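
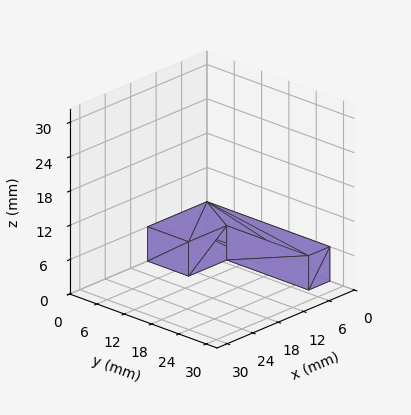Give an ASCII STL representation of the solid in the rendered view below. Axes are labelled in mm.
Reading the render: the shape is an L-shaped prism: outer 14 × 27 mm, arm thicknesses ≈ 9 mm (horizontal) and 5 mm (vertical), extruded 6 mm in z (dimensions read to the nearest mm from the axis ticks). For the STL, each face is triangulated and given an outward normal.

solid part
  facet normal 0.0000 0.0000 -1.0000
    outer loop
      vertex 14.000 9.000 0.000
      vertex 14.000 0.000 0.000
      vertex 0.000 0.000 0.000
    endloop
  endfacet
  facet normal 0.0000 0.0000 -1.0000
    outer loop
      vertex 5.000 9.000 0.000
      vertex 14.000 9.000 0.000
      vertex 0.000 0.000 0.000
    endloop
  endfacet
  facet normal 0.0000 0.0000 -1.0000
    outer loop
      vertex 5.000 27.000 0.000
      vertex 5.000 9.000 0.000
      vertex 0.000 0.000 0.000
    endloop
  endfacet
  facet normal 0.0000 0.0000 -1.0000
    outer loop
      vertex 0.000 27.000 0.000
      vertex 5.000 27.000 0.000
      vertex 0.000 0.000 0.000
    endloop
  endfacet
  facet normal 0.0000 0.0000 1.0000
    outer loop
      vertex 0.000 0.000 6.000
      vertex 14.000 0.000 6.000
      vertex 14.000 9.000 6.000
    endloop
  endfacet
  facet normal 0.0000 0.0000 1.0000
    outer loop
      vertex 0.000 0.000 6.000
      vertex 14.000 9.000 6.000
      vertex 5.000 9.000 6.000
    endloop
  endfacet
  facet normal 0.0000 0.0000 1.0000
    outer loop
      vertex 0.000 0.000 6.000
      vertex 5.000 9.000 6.000
      vertex 5.000 27.000 6.000
    endloop
  endfacet
  facet normal 0.0000 0.0000 1.0000
    outer loop
      vertex 0.000 0.000 6.000
      vertex 5.000 27.000 6.000
      vertex 0.000 27.000 6.000
    endloop
  endfacet
  facet normal 0.0000 -1.0000 0.0000
    outer loop
      vertex 0.000 0.000 0.000
      vertex 14.000 0.000 0.000
      vertex 14.000 0.000 6.000
    endloop
  endfacet
  facet normal 0.0000 -1.0000 0.0000
    outer loop
      vertex 0.000 0.000 0.000
      vertex 14.000 0.000 6.000
      vertex 0.000 0.000 6.000
    endloop
  endfacet
  facet normal 1.0000 0.0000 0.0000
    outer loop
      vertex 14.000 0.000 0.000
      vertex 14.000 9.000 0.000
      vertex 14.000 9.000 6.000
    endloop
  endfacet
  facet normal 1.0000 0.0000 0.0000
    outer loop
      vertex 14.000 0.000 0.000
      vertex 14.000 9.000 6.000
      vertex 14.000 0.000 6.000
    endloop
  endfacet
  facet normal 0.0000 1.0000 0.0000
    outer loop
      vertex 14.000 9.000 0.000
      vertex 5.000 9.000 0.000
      vertex 5.000 9.000 6.000
    endloop
  endfacet
  facet normal 0.0000 1.0000 0.0000
    outer loop
      vertex 14.000 9.000 0.000
      vertex 5.000 9.000 6.000
      vertex 14.000 9.000 6.000
    endloop
  endfacet
  facet normal 1.0000 0.0000 0.0000
    outer loop
      vertex 5.000 9.000 0.000
      vertex 5.000 27.000 0.000
      vertex 5.000 27.000 6.000
    endloop
  endfacet
  facet normal 1.0000 0.0000 0.0000
    outer loop
      vertex 5.000 9.000 0.000
      vertex 5.000 27.000 6.000
      vertex 5.000 9.000 6.000
    endloop
  endfacet
  facet normal 0.0000 1.0000 0.0000
    outer loop
      vertex 5.000 27.000 0.000
      vertex 0.000 27.000 0.000
      vertex 0.000 27.000 6.000
    endloop
  endfacet
  facet normal 0.0000 1.0000 0.0000
    outer loop
      vertex 5.000 27.000 0.000
      vertex 0.000 27.000 6.000
      vertex 5.000 27.000 6.000
    endloop
  endfacet
  facet normal -1.0000 0.0000 0.0000
    outer loop
      vertex 0.000 27.000 0.000
      vertex 0.000 0.000 0.000
      vertex 0.000 0.000 6.000
    endloop
  endfacet
  facet normal -1.0000 0.0000 0.0000
    outer loop
      vertex 0.000 27.000 0.000
      vertex 0.000 0.000 6.000
      vertex 0.000 27.000 6.000
    endloop
  endfacet
endsolid part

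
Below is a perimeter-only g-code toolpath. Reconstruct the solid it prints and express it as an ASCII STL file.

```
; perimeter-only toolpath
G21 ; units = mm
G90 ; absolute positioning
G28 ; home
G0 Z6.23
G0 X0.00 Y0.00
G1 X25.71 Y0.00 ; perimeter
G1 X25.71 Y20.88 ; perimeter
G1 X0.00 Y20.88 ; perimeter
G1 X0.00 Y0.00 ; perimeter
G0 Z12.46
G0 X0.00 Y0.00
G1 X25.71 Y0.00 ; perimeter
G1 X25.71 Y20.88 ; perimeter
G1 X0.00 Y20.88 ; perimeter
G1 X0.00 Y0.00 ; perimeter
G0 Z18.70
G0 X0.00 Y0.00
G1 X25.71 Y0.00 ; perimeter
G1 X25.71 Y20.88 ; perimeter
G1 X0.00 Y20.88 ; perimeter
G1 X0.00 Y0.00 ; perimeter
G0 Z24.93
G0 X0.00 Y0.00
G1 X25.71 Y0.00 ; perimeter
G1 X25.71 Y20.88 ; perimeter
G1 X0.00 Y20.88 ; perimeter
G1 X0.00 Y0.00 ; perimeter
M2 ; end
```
solid part
  facet normal 0.0000 0.0000 -1.0000
    outer loop
      vertex 25.71 20.88 0.00
      vertex 25.71 0.00 0.00
      vertex 0.00 0.00 0.00
    endloop
  endfacet
  facet normal 0.0000 0.0000 -1.0000
    outer loop
      vertex 0.00 20.88 0.00
      vertex 25.71 20.88 0.00
      vertex 0.00 0.00 0.00
    endloop
  endfacet
  facet normal 0.0000 0.0000 1.0000
    outer loop
      vertex 0.00 0.00 24.93
      vertex 25.71 0.00 24.93
      vertex 25.71 20.88 24.93
    endloop
  endfacet
  facet normal 0.0000 0.0000 1.0000
    outer loop
      vertex 0.00 0.00 24.93
      vertex 25.71 20.88 24.93
      vertex 0.00 20.88 24.93
    endloop
  endfacet
  facet normal 0.0000 -1.0000 0.0000
    outer loop
      vertex 0.00 0.00 0.00
      vertex 25.71 0.00 0.00
      vertex 25.71 0.00 24.93
    endloop
  endfacet
  facet normal 0.0000 -1.0000 0.0000
    outer loop
      vertex 0.00 0.00 0.00
      vertex 25.71 0.00 24.93
      vertex 0.00 0.00 24.93
    endloop
  endfacet
  facet normal 0.0000 1.0000 0.0000
    outer loop
      vertex 25.71 20.88 24.93
      vertex 25.71 20.88 0.00
      vertex 0.00 20.88 0.00
    endloop
  endfacet
  facet normal 0.0000 1.0000 0.0000
    outer loop
      vertex 0.00 20.88 24.93
      vertex 25.71 20.88 24.93
      vertex 0.00 20.88 0.00
    endloop
  endfacet
  facet normal -1.0000 0.0000 0.0000
    outer loop
      vertex 0.00 20.88 24.93
      vertex 0.00 20.88 0.00
      vertex 0.00 0.00 0.00
    endloop
  endfacet
  facet normal -1.0000 0.0000 0.0000
    outer loop
      vertex 0.00 0.00 24.93
      vertex 0.00 20.88 24.93
      vertex 0.00 0.00 0.00
    endloop
  endfacet
  facet normal 1.0000 0.0000 0.0000
    outer loop
      vertex 25.71 0.00 0.00
      vertex 25.71 20.88 0.00
      vertex 25.71 20.88 24.93
    endloop
  endfacet
  facet normal 1.0000 0.0000 0.0000
    outer loop
      vertex 25.71 0.00 0.00
      vertex 25.71 20.88 24.93
      vertex 25.71 0.00 24.93
    endloop
  endfacet
endsolid part

The G0 Z moves step by Δz≈6.23 mm. Every layer's G1 loop is the same polygon, so the solid is a straight extrusion of it from z=0 to z≈24.9. Closing with flat bottom and top caps and triangulating gives 12 facets — a rectangular box, roughly 25.7 × 20.9 mm footprint and 24.9 mm tall.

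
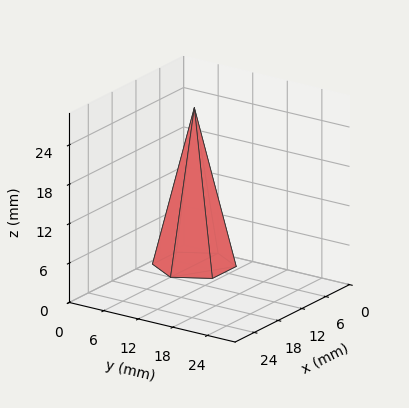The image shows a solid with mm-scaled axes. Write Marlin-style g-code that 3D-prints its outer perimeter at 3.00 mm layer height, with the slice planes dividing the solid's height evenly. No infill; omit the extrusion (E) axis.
Reading the render: the shape is a regular 6-sided pyramid, base circumscribed radius ≈ 6 mm, apex at z ≈ 24 mm (dimensions read to the nearest mm from the axis ticks). For the g-code, the solid's height is divided into equal slices at the stated Δz and each level perimeter traced with G1 moves after a G0 lift.

; perimeter-only toolpath
G21 ; units = mm
G90 ; absolute positioning
G28 ; home
; layer 1
G0 Z3.00
G0 X11.25 Y6.00
G1 X8.62 Y10.55
G1 X3.38 Y10.55
G1 X0.75 Y6.00
G1 X3.38 Y1.45
G1 X8.62 Y1.45
G1 X11.25 Y6.00
; layer 2
G0 Z6.00
G0 X10.50 Y6.00
G1 X8.25 Y9.90
G1 X3.75 Y9.90
G1 X1.50 Y6.00
G1 X3.75 Y2.10
G1 X8.25 Y2.10
G1 X10.50 Y6.00
; layer 3
G0 Z9.00
G0 X9.75 Y6.00
G1 X7.88 Y9.25
G1 X4.12 Y9.25
G1 X2.25 Y6.00
G1 X4.12 Y2.75
G1 X7.88 Y2.75
G1 X9.75 Y6.00
; layer 4
G0 Z12.00
G0 X9.00 Y6.00
G1 X7.50 Y8.60
G1 X4.50 Y8.60
G1 X3.00 Y6.00
G1 X4.50 Y3.40
G1 X7.50 Y3.40
G1 X9.00 Y6.00
; layer 5
G0 Z15.00
G0 X8.25 Y6.00
G1 X7.12 Y7.95
G1 X4.88 Y7.95
G1 X3.75 Y6.00
G1 X4.88 Y4.05
G1 X7.12 Y4.05
G1 X8.25 Y6.00
; layer 6
G0 Z18.00
G0 X7.50 Y6.00
G1 X6.75 Y7.30
G1 X5.25 Y7.30
G1 X4.50 Y6.00
G1 X5.25 Y4.70
G1 X6.75 Y4.70
G1 X7.50 Y6.00
; layer 7
G0 Z21.00
G0 X6.75 Y6.00
G1 X6.38 Y6.65
G1 X5.62 Y6.65
G1 X5.25 Y6.00
G1 X5.62 Y5.35
G1 X6.38 Y5.35
G1 X6.75 Y6.00
M2 ; end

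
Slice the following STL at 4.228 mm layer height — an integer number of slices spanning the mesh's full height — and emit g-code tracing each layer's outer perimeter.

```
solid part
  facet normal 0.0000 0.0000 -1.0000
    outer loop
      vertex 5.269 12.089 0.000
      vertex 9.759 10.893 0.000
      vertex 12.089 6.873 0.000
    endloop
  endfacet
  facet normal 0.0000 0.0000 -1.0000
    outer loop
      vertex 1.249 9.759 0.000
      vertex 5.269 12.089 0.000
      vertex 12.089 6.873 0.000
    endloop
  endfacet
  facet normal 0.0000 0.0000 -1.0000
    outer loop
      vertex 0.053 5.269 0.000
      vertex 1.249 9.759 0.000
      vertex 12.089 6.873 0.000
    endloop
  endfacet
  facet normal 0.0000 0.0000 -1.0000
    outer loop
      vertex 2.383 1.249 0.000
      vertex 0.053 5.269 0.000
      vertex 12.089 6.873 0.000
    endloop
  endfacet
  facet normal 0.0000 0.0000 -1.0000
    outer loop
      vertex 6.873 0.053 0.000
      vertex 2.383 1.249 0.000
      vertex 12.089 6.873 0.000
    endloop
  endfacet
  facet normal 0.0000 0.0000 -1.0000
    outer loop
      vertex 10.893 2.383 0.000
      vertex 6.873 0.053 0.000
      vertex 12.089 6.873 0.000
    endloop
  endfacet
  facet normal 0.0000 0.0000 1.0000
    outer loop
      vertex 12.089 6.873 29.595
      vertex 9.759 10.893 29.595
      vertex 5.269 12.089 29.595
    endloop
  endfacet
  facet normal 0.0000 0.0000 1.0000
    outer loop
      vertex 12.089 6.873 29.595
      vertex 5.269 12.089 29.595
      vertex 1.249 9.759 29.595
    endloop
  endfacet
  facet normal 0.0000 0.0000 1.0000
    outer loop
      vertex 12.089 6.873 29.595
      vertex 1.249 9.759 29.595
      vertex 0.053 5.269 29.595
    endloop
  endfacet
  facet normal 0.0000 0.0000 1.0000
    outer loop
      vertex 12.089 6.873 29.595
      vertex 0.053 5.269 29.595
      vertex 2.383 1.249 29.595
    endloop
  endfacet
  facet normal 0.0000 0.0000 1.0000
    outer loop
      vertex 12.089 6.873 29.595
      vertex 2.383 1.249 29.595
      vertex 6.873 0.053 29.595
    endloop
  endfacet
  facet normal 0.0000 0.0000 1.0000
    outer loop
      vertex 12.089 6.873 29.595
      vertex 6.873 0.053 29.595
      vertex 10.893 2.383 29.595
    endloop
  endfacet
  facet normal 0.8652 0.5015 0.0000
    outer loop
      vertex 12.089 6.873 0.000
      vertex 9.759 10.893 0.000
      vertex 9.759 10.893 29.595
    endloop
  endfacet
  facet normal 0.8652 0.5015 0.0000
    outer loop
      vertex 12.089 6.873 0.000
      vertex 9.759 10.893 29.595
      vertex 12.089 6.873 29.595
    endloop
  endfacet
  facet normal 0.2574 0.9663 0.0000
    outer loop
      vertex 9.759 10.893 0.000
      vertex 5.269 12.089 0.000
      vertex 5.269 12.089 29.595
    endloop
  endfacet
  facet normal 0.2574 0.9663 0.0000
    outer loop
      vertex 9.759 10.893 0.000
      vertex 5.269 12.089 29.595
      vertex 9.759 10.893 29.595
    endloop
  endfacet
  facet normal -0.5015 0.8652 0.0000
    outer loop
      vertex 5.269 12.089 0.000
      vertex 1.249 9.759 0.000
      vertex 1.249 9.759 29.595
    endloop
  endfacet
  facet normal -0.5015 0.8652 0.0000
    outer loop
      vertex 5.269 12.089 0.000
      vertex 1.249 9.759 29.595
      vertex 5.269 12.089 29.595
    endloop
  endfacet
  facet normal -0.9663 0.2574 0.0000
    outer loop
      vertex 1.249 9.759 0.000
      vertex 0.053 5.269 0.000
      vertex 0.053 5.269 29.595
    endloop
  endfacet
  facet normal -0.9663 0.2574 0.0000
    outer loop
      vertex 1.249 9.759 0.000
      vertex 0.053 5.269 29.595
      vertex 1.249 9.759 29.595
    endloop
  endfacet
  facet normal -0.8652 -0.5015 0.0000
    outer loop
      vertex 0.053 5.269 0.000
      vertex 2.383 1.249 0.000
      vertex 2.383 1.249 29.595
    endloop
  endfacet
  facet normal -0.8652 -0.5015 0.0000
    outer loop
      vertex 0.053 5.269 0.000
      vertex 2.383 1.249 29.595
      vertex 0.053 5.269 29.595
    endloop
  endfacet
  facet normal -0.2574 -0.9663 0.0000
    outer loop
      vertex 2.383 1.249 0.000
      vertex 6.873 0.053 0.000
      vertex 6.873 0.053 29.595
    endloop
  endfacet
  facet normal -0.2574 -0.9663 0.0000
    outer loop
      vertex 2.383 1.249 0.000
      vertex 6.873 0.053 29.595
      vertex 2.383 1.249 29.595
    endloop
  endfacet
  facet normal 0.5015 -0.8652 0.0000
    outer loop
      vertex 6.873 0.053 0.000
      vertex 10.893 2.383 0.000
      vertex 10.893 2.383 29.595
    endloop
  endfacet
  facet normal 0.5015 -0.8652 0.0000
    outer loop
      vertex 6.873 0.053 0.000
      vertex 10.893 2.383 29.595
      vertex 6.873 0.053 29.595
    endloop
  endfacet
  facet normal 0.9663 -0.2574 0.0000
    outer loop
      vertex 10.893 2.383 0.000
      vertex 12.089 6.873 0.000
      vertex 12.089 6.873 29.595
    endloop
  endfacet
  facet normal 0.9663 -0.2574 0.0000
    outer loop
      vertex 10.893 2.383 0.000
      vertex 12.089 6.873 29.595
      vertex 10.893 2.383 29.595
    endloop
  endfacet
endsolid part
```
; perimeter-only toolpath
G21 ; units = mm
G90 ; absolute positioning
G28 ; home
; layer 1
G0 Z4.228
G0 X12.089 Y6.873
G1 X9.759 Y10.893
G1 X5.269 Y12.089
G1 X1.249 Y9.759
G1 X0.053 Y5.269
G1 X2.383 Y1.249
G1 X6.873 Y0.053
G1 X10.893 Y2.383
G1 X12.089 Y6.873
; layer 2
G0 Z8.456
G0 X12.089 Y6.873
G1 X9.759 Y10.893
G1 X5.269 Y12.089
G1 X1.249 Y9.759
G1 X0.053 Y5.269
G1 X2.383 Y1.249
G1 X6.873 Y0.053
G1 X10.893 Y2.383
G1 X12.089 Y6.873
; layer 3
G0 Z12.684
G0 X12.089 Y6.873
G1 X9.759 Y10.893
G1 X5.269 Y12.089
G1 X1.249 Y9.759
G1 X0.053 Y5.269
G1 X2.383 Y1.249
G1 X6.873 Y0.053
G1 X10.893 Y2.383
G1 X12.089 Y6.873
; layer 4
G0 Z16.911
G0 X12.089 Y6.873
G1 X9.759 Y10.893
G1 X5.269 Y12.089
G1 X1.249 Y9.759
G1 X0.053 Y5.269
G1 X2.383 Y1.249
G1 X6.873 Y0.053
G1 X10.893 Y2.383
G1 X12.089 Y6.873
; layer 5
G0 Z21.139
G0 X12.089 Y6.873
G1 X9.759 Y10.893
G1 X5.269 Y12.089
G1 X1.249 Y9.759
G1 X0.053 Y5.269
G1 X2.383 Y1.249
G1 X6.873 Y0.053
G1 X10.893 Y2.383
G1 X12.089 Y6.873
; layer 6
G0 Z25.367
G0 X12.089 Y6.873
G1 X9.759 Y10.893
G1 X5.269 Y12.089
G1 X1.249 Y9.759
G1 X0.053 Y5.269
G1 X2.383 Y1.249
G1 X6.873 Y0.053
G1 X10.893 Y2.383
G1 X12.089 Y6.873
; layer 7
G0 Z29.595
G0 X12.089 Y6.873
G1 X9.759 Y10.893
G1 X5.269 Y12.089
G1 X1.249 Y9.759
G1 X0.053 Y5.269
G1 X2.383 Y1.249
G1 X6.873 Y0.053
G1 X10.893 Y2.383
G1 X12.089 Y6.873
M2 ; end

The solid is a regular 8-sided prism (a cylinder approximated with 8 flat sides), circumscribed radius ≈ 6.07 mm, height ≈ 29.6 mm. Slicing at Δz = 4.228 mm — 7 equal slices spanning the solid's height, so layer i sits at z = i·h/7 — gives 7 non-empty perimeters. Each is a 8-segment closed polygon; G0 lifts to the layer z and rapids to the start vertex, then G1 traces the edges.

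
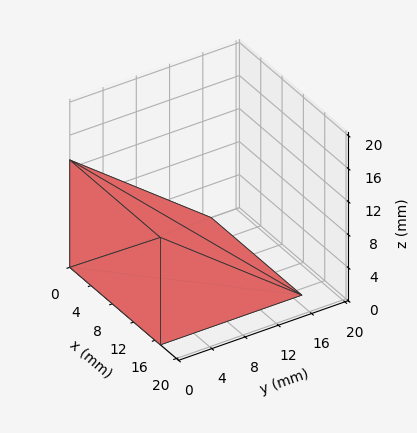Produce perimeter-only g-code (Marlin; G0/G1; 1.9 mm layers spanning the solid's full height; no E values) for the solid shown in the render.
Reading the render: the shape is a wedge (ramp): 17 × 17 mm base, rising to 13 mm along the y=0 edge and sloping linearly to z=0 at y=17 (dimensions read to the nearest mm from the axis ticks). For the g-code, the solid's height is divided into equal slices at the stated Δz and each level perimeter traced with G1 moves after a G0 lift.

; perimeter-only toolpath
G21 ; units = mm
G90 ; absolute positioning
G28 ; home
; layer 1
G0 Z1.9
G0 X0.0 Y0.0
G1 X17.0 Y0.0
G1 X17.0 Y14.6
G1 X0.0 Y14.6
G1 X0.0 Y0.0
; layer 2
G0 Z3.7
G0 X0.0 Y0.0
G1 X17.0 Y0.0
G1 X17.0 Y12.1
G1 X0.0 Y12.1
G1 X0.0 Y0.0
; layer 3
G0 Z5.6
G0 X0.0 Y0.0
G1 X17.0 Y0.0
G1 X17.0 Y9.7
G1 X0.0 Y9.7
G1 X0.0 Y0.0
; layer 4
G0 Z7.4
G0 X0.0 Y0.0
G1 X17.0 Y0.0
G1 X17.0 Y7.3
G1 X0.0 Y7.3
G1 X0.0 Y0.0
; layer 5
G0 Z9.3
G0 X0.0 Y0.0
G1 X17.0 Y0.0
G1 X17.0 Y4.9
G1 X0.0 Y4.9
G1 X0.0 Y0.0
; layer 6
G0 Z11.1
G0 X0.0 Y0.0
G1 X17.0 Y0.0
G1 X17.0 Y2.4
G1 X0.0 Y2.4
G1 X0.0 Y0.0
M2 ; end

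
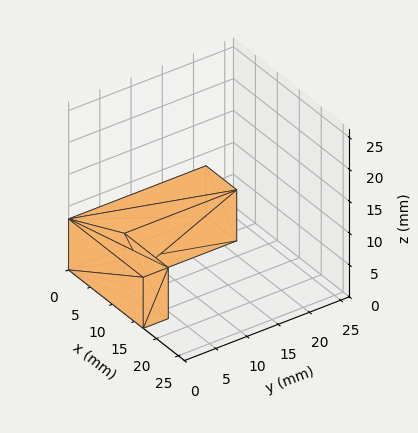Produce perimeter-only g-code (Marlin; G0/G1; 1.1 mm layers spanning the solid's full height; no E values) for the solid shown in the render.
Reading the render: the shape is an L-shaped prism: outer 17 × 22 mm, arm thicknesses ≈ 4 mm (horizontal) and 7 mm (vertical), extruded 8 mm in z (dimensions read to the nearest mm from the axis ticks). For the g-code, the solid's height is divided into equal slices at the stated Δz and each level perimeter traced with G1 moves after a G0 lift.

; perimeter-only toolpath
G21 ; units = mm
G90 ; absolute positioning
G28 ; home
; layer 1
G0 Z1.1
G0 X0.0 Y0.0
G1 X17.0 Y0.0
G1 X17.0 Y4.0
G1 X7.0 Y4.0
G1 X7.0 Y22.0
G1 X0.0 Y22.0
G1 X0.0 Y0.0
; layer 2
G0 Z2.3
G0 X0.0 Y0.0
G1 X17.0 Y0.0
G1 X17.0 Y4.0
G1 X7.0 Y4.0
G1 X7.0 Y22.0
G1 X0.0 Y22.0
G1 X0.0 Y0.0
; layer 3
G0 Z3.4
G0 X0.0 Y0.0
G1 X17.0 Y0.0
G1 X17.0 Y4.0
G1 X7.0 Y4.0
G1 X7.0 Y22.0
G1 X0.0 Y22.0
G1 X0.0 Y0.0
; layer 4
G0 Z4.6
G0 X0.0 Y0.0
G1 X17.0 Y0.0
G1 X17.0 Y4.0
G1 X7.0 Y4.0
G1 X7.0 Y22.0
G1 X0.0 Y22.0
G1 X0.0 Y0.0
; layer 5
G0 Z5.7
G0 X0.0 Y0.0
G1 X17.0 Y0.0
G1 X17.0 Y4.0
G1 X7.0 Y4.0
G1 X7.0 Y22.0
G1 X0.0 Y22.0
G1 X0.0 Y0.0
; layer 6
G0 Z6.9
G0 X0.0 Y0.0
G1 X17.0 Y0.0
G1 X17.0 Y4.0
G1 X7.0 Y4.0
G1 X7.0 Y22.0
G1 X0.0 Y22.0
G1 X0.0 Y0.0
; layer 7
G0 Z8.0
G0 X0.0 Y0.0
G1 X17.0 Y0.0
G1 X17.0 Y4.0
G1 X7.0 Y4.0
G1 X7.0 Y22.0
G1 X0.0 Y22.0
G1 X0.0 Y0.0
M2 ; end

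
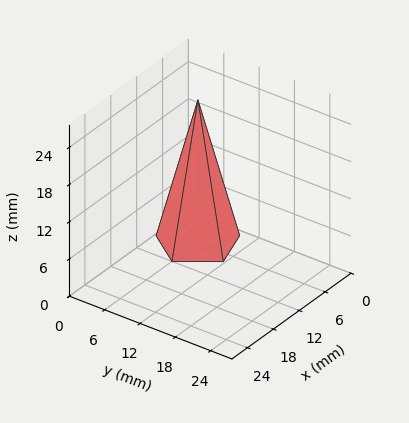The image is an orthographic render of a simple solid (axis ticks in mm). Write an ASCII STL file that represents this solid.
Reading the render: the shape is a regular 5-sided pyramid, base circumscribed radius ≈ 6 mm, apex at z ≈ 23 mm (dimensions read to the nearest mm from the axis ticks). For the STL, each face is triangulated and given an outward normal.

solid part
  facet normal 0.0000 0.0000 -1.0000
    outer loop
      vertex 1.1 9.5 0.0
      vertex 7.9 11.7 0.0
      vertex 12.0 6.0 0.0
    endloop
  endfacet
  facet normal 0.0000 0.0000 -1.0000
    outer loop
      vertex 1.1 2.5 0.0
      vertex 1.1 9.5 0.0
      vertex 12.0 6.0 0.0
    endloop
  endfacet
  facet normal 0.0000 0.0000 -1.0000
    outer loop
      vertex 7.9 0.3 0.0
      vertex 1.1 2.5 0.0
      vertex 12.0 6.0 0.0
    endloop
  endfacet
  facet normal 0.7942 0.5713 0.2072
    outer loop
      vertex 12.0 6.0 0.0
      vertex 7.9 11.7 0.0
      vertex 6.0 6.0 23.0
    endloop
  endfacet
  facet normal -0.3012 0.9311 0.2059
    outer loop
      vertex 7.9 11.7 0.0
      vertex 1.1 9.5 0.0
      vertex 6.0 6.0 23.0
    endloop
  endfacet
  facet normal -0.9781 0.0000 0.2084
    outer loop
      vertex 1.1 9.5 0.0
      vertex 1.1 2.5 0.0
      vertex 6.0 6.0 23.0
    endloop
  endfacet
  facet normal -0.3012 -0.9311 0.2059
    outer loop
      vertex 1.1 2.5 0.0
      vertex 7.9 0.3 0.0
      vertex 6.0 6.0 23.0
    endloop
  endfacet
  facet normal 0.7942 -0.5713 0.2072
    outer loop
      vertex 7.9 0.3 0.0
      vertex 12.0 6.0 0.0
      vertex 6.0 6.0 23.0
    endloop
  endfacet
endsolid part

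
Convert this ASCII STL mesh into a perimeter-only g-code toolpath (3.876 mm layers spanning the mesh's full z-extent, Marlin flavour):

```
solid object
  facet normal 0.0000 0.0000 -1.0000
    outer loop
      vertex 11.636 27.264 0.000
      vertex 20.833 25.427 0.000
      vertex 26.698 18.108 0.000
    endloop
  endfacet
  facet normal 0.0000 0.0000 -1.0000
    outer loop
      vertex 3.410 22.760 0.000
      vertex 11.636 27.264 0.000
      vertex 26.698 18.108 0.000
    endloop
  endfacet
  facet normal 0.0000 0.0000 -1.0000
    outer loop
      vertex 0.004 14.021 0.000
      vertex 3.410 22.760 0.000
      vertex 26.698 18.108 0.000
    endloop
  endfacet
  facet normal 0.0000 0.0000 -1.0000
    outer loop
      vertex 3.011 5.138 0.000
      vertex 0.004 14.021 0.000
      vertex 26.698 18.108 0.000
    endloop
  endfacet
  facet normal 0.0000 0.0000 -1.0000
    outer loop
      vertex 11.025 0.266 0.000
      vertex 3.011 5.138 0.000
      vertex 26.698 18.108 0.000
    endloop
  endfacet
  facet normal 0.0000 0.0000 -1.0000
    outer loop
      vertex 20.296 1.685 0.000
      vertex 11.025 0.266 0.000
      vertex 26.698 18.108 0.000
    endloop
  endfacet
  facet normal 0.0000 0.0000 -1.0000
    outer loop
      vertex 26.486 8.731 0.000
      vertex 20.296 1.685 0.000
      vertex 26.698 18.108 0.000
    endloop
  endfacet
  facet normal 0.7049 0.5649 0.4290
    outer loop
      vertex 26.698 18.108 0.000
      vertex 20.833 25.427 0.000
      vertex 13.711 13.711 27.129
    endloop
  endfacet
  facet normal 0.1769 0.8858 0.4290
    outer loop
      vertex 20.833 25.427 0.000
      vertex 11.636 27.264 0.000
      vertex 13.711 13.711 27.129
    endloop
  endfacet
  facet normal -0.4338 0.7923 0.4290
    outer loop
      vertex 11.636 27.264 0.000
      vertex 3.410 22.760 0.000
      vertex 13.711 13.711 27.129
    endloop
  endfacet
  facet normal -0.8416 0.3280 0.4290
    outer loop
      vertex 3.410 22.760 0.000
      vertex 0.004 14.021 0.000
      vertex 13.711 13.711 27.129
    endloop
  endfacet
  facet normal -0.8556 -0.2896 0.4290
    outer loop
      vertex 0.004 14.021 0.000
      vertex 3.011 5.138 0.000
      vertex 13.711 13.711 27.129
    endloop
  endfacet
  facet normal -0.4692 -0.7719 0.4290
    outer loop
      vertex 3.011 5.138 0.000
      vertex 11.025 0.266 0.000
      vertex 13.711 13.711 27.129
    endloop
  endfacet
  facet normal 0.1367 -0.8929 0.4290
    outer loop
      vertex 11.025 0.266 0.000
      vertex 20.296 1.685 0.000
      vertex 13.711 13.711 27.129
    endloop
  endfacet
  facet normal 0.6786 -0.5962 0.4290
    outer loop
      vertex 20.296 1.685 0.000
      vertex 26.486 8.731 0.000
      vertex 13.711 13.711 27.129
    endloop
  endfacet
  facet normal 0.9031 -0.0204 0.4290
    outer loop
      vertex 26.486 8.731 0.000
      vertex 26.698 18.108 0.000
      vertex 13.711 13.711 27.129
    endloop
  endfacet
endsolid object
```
; perimeter-only toolpath
G21 ; units = mm
G90 ; absolute positioning
G28 ; home
; layer 1
G0 Z3.876
G0 X24.843 Y17.480
G1 X19.816 Y23.753
G1 X11.932 Y25.328
G1 X4.882 Y21.467
G1 X1.962 Y13.977
G1 X4.540 Y6.363
G1 X11.409 Y2.187
G1 X19.355 Y3.403
G1 X24.661 Y9.442
G1 X24.843 Y17.480
; layer 2
G0 Z7.751
G0 X22.987 Y16.852
G1 X18.798 Y22.080
G1 X12.229 Y23.392
G1 X6.353 Y20.175
G1 X3.920 Y13.932
G1 X6.068 Y7.587
G1 X11.792 Y4.107
G1 X18.415 Y5.121
G1 X22.836 Y10.154
G1 X22.987 Y16.852
; layer 3
G0 Z11.627
G0 X21.132 Y16.224
G1 X17.781 Y20.406
G1 X12.525 Y21.456
G1 X7.825 Y18.882
G1 X5.878 Y13.888
G1 X7.597 Y8.812
G1 X12.176 Y6.028
G1 X17.474 Y6.839
G1 X21.011 Y10.865
G1 X21.132 Y16.224
; layer 4
G0 Z15.502
G0 X19.277 Y15.595
G1 X16.763 Y18.732
G1 X12.822 Y19.519
G1 X9.296 Y17.589
G1 X7.837 Y13.844
G1 X9.125 Y10.037
G1 X12.560 Y7.949
G1 X16.533 Y8.557
G1 X19.186 Y11.577
G1 X19.277 Y15.595
; layer 5
G0 Z19.378
G0 X17.422 Y14.967
G1 X15.746 Y17.058
G1 X13.118 Y17.583
G1 X10.768 Y16.296
G1 X9.795 Y13.800
G1 X10.654 Y11.262
G1 X12.944 Y9.870
G1 X15.592 Y10.275
G1 X17.361 Y12.288
G1 X17.422 Y14.967
; layer 6
G0 Z23.253
G0 X15.566 Y14.339
G1 X14.728 Y15.385
G1 X13.415 Y15.647
G1 X12.239 Y15.004
G1 X11.753 Y13.755
G1 X12.182 Y12.486
G1 X13.327 Y11.790
G1 X14.652 Y11.993
G1 X15.536 Y13.000
G1 X15.566 Y14.339
M2 ; end

The solid is a regular 9-sided pyramid, base circumscribed radius ≈ 13.7 mm, apex at z ≈ 27.1 mm. Slicing at Δz = 3.876 mm — 7 equal slices spanning the solid's height, so layer i sits at z = i·h/7 — gives 6 non-empty perimeters. Each is a 9-segment closed polygon; G0 lifts to the layer z and rapids to the start vertex, then G1 traces the edges. The cross-section shrinks linearly with z (the slice at the apex is degenerate and omitted).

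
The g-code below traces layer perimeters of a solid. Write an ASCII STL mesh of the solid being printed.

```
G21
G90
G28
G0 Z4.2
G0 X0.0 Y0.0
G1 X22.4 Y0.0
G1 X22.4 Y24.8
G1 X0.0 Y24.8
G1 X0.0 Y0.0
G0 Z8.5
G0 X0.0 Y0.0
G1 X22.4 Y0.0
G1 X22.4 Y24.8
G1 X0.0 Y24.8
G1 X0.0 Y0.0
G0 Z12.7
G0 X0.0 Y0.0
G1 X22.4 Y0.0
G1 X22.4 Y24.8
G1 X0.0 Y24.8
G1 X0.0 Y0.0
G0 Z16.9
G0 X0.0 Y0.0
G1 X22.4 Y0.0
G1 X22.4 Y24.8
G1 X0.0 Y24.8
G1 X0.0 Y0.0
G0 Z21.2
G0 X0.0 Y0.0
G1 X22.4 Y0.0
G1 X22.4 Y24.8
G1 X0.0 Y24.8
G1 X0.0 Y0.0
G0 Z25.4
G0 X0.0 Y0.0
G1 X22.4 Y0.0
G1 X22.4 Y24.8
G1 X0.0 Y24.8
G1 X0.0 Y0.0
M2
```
solid part
  facet normal 0.0000 0.0000 -1.0000
    outer loop
      vertex 22.4 24.8 0.0
      vertex 22.4 0.0 0.0
      vertex 0.0 0.0 0.0
    endloop
  endfacet
  facet normal 0.0000 0.0000 -1.0000
    outer loop
      vertex 0.0 24.8 0.0
      vertex 22.4 24.8 0.0
      vertex 0.0 0.0 0.0
    endloop
  endfacet
  facet normal 0.0000 0.0000 1.0000
    outer loop
      vertex 0.0 0.0 25.4
      vertex 22.4 0.0 25.4
      vertex 22.4 24.8 25.4
    endloop
  endfacet
  facet normal 0.0000 0.0000 1.0000
    outer loop
      vertex 0.0 0.0 25.4
      vertex 22.4 24.8 25.4
      vertex 0.0 24.8 25.4
    endloop
  endfacet
  facet normal 0.0000 -1.0000 0.0000
    outer loop
      vertex 0.0 0.0 0.0
      vertex 22.4 0.0 0.0
      vertex 22.4 0.0 25.4
    endloop
  endfacet
  facet normal 0.0000 -1.0000 0.0000
    outer loop
      vertex 0.0 0.0 0.0
      vertex 22.4 0.0 25.4
      vertex 0.0 0.0 25.4
    endloop
  endfacet
  facet normal 0.0000 1.0000 0.0000
    outer loop
      vertex 22.4 24.8 25.4
      vertex 22.4 24.8 0.0
      vertex 0.0 24.8 0.0
    endloop
  endfacet
  facet normal 0.0000 1.0000 0.0000
    outer loop
      vertex 0.0 24.8 25.4
      vertex 22.4 24.8 25.4
      vertex 0.0 24.8 0.0
    endloop
  endfacet
  facet normal -1.0000 0.0000 0.0000
    outer loop
      vertex 0.0 24.8 25.4
      vertex 0.0 24.8 0.0
      vertex 0.0 0.0 0.0
    endloop
  endfacet
  facet normal -1.0000 0.0000 0.0000
    outer loop
      vertex 0.0 0.0 25.4
      vertex 0.0 24.8 25.4
      vertex 0.0 0.0 0.0
    endloop
  endfacet
  facet normal 1.0000 0.0000 0.0000
    outer loop
      vertex 22.4 0.0 0.0
      vertex 22.4 24.8 0.0
      vertex 22.4 24.8 25.4
    endloop
  endfacet
  facet normal 1.0000 0.0000 0.0000
    outer loop
      vertex 22.4 0.0 0.0
      vertex 22.4 24.8 25.4
      vertex 22.4 0.0 25.4
    endloop
  endfacet
endsolid part

The G0 Z moves step by Δz≈4.2 mm. Every layer's G1 loop is the same polygon, so the solid is a straight extrusion of it from z=0 to z≈25.4. Closing with flat bottom and top caps and triangulating gives 12 facets — a rectangular box, roughly 22.4 × 24.8 mm footprint and 25.4 mm tall.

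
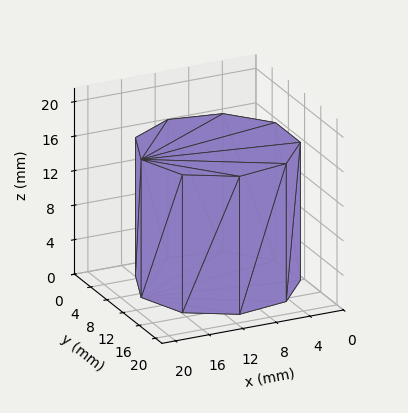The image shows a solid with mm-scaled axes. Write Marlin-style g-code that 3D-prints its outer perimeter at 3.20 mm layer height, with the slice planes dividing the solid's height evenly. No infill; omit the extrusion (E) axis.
Reading the render: the shape is a regular 9-sided prism (a cylinder approximated with 9 flat sides), circumscribed radius ≈ 9 mm, height ≈ 16 mm (dimensions read to the nearest mm from the axis ticks). For the g-code, the solid's height is divided into equal slices at the stated Δz and each level perimeter traced with G1 moves after a G0 lift.

; perimeter-only toolpath
G21 ; units = mm
G90 ; absolute positioning
G28 ; home
; layer 1
G0 Z3.20
G0 X18.00 Y9.00
G1 X15.89 Y14.79
G1 X10.56 Y17.86
G1 X4.50 Y16.79
G1 X0.54 Y12.08
G1 X0.54 Y5.92
G1 X4.50 Y1.21
G1 X10.56 Y0.14
G1 X15.89 Y3.21
G1 X18.00 Y9.00
; layer 2
G0 Z6.40
G0 X18.00 Y9.00
G1 X15.89 Y14.79
G1 X10.56 Y17.86
G1 X4.50 Y16.79
G1 X0.54 Y12.08
G1 X0.54 Y5.92
G1 X4.50 Y1.21
G1 X10.56 Y0.14
G1 X15.89 Y3.21
G1 X18.00 Y9.00
; layer 3
G0 Z9.60
G0 X18.00 Y9.00
G1 X15.89 Y14.79
G1 X10.56 Y17.86
G1 X4.50 Y16.79
G1 X0.54 Y12.08
G1 X0.54 Y5.92
G1 X4.50 Y1.21
G1 X10.56 Y0.14
G1 X15.89 Y3.21
G1 X18.00 Y9.00
; layer 4
G0 Z12.80
G0 X18.00 Y9.00
G1 X15.89 Y14.79
G1 X10.56 Y17.86
G1 X4.50 Y16.79
G1 X0.54 Y12.08
G1 X0.54 Y5.92
G1 X4.50 Y1.21
G1 X10.56 Y0.14
G1 X15.89 Y3.21
G1 X18.00 Y9.00
; layer 5
G0 Z16.00
G0 X18.00 Y9.00
G1 X15.89 Y14.79
G1 X10.56 Y17.86
G1 X4.50 Y16.79
G1 X0.54 Y12.08
G1 X0.54 Y5.92
G1 X4.50 Y1.21
G1 X10.56 Y0.14
G1 X15.89 Y3.21
G1 X18.00 Y9.00
M2 ; end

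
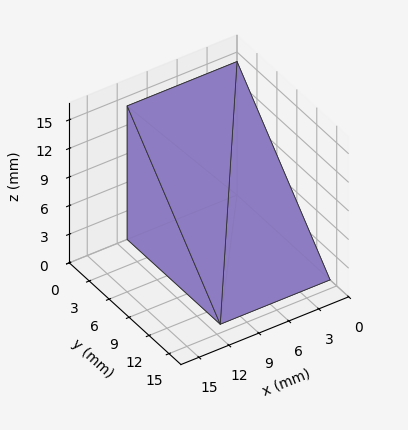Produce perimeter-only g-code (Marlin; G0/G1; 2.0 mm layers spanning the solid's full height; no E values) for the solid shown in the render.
Reading the render: the shape is a wedge (ramp): 11 × 14 mm base, rising to 14 mm along the y=0 edge and sloping linearly to z=0 at y=14 (dimensions read to the nearest mm from the axis ticks). For the g-code, the solid's height is divided into equal slices at the stated Δz and each level perimeter traced with G1 moves after a G0 lift.

; perimeter-only toolpath
G21 ; units = mm
G90 ; absolute positioning
G28 ; home
; layer 1
G0 Z2.0
G0 X0.0 Y0.0
G1 X11.0 Y0.0
G1 X11.0 Y12.0
G1 X0.0 Y12.0
G1 X0.0 Y0.0
; layer 2
G0 Z4.0
G0 X0.0 Y0.0
G1 X11.0 Y0.0
G1 X11.0 Y10.0
G1 X0.0 Y10.0
G1 X0.0 Y0.0
; layer 3
G0 Z6.0
G0 X0.0 Y0.0
G1 X11.0 Y0.0
G1 X11.0 Y8.0
G1 X0.0 Y8.0
G1 X0.0 Y0.0
; layer 4
G0 Z8.0
G0 X0.0 Y0.0
G1 X11.0 Y0.0
G1 X11.0 Y6.0
G1 X0.0 Y6.0
G1 X0.0 Y0.0
; layer 5
G0 Z10.0
G0 X0.0 Y0.0
G1 X11.0 Y0.0
G1 X11.0 Y4.0
G1 X0.0 Y4.0
G1 X0.0 Y0.0
; layer 6
G0 Z12.0
G0 X0.0 Y0.0
G1 X11.0 Y0.0
G1 X11.0 Y2.0
G1 X0.0 Y2.0
G1 X0.0 Y0.0
M2 ; end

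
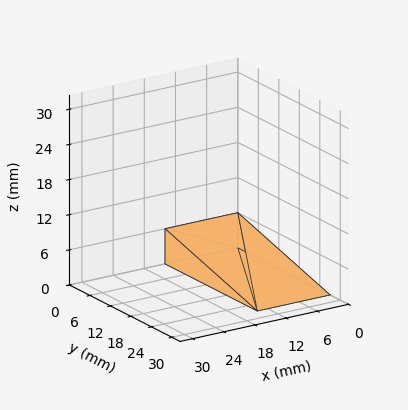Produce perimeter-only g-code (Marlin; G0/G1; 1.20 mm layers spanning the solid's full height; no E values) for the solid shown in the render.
Reading the render: the shape is a wedge (ramp): 14 × 27 mm base, rising to 6 mm along the y=0 edge and sloping linearly to z=0 at y=27 (dimensions read to the nearest mm from the axis ticks). For the g-code, the solid's height is divided into equal slices at the stated Δz and each level perimeter traced with G1 moves after a G0 lift.

; perimeter-only toolpath
G21 ; units = mm
G90 ; absolute positioning
G28 ; home
; layer 1
G0 Z1.20
G0 X0.00 Y0.00
G1 X14.00 Y0.00
G1 X14.00 Y21.60
G1 X0.00 Y21.60
G1 X0.00 Y0.00
; layer 2
G0 Z2.40
G0 X0.00 Y0.00
G1 X14.00 Y0.00
G1 X14.00 Y16.20
G1 X0.00 Y16.20
G1 X0.00 Y0.00
; layer 3
G0 Z3.60
G0 X0.00 Y0.00
G1 X14.00 Y0.00
G1 X14.00 Y10.80
G1 X0.00 Y10.80
G1 X0.00 Y0.00
; layer 4
G0 Z4.80
G0 X0.00 Y0.00
G1 X14.00 Y0.00
G1 X14.00 Y5.40
G1 X0.00 Y5.40
G1 X0.00 Y0.00
M2 ; end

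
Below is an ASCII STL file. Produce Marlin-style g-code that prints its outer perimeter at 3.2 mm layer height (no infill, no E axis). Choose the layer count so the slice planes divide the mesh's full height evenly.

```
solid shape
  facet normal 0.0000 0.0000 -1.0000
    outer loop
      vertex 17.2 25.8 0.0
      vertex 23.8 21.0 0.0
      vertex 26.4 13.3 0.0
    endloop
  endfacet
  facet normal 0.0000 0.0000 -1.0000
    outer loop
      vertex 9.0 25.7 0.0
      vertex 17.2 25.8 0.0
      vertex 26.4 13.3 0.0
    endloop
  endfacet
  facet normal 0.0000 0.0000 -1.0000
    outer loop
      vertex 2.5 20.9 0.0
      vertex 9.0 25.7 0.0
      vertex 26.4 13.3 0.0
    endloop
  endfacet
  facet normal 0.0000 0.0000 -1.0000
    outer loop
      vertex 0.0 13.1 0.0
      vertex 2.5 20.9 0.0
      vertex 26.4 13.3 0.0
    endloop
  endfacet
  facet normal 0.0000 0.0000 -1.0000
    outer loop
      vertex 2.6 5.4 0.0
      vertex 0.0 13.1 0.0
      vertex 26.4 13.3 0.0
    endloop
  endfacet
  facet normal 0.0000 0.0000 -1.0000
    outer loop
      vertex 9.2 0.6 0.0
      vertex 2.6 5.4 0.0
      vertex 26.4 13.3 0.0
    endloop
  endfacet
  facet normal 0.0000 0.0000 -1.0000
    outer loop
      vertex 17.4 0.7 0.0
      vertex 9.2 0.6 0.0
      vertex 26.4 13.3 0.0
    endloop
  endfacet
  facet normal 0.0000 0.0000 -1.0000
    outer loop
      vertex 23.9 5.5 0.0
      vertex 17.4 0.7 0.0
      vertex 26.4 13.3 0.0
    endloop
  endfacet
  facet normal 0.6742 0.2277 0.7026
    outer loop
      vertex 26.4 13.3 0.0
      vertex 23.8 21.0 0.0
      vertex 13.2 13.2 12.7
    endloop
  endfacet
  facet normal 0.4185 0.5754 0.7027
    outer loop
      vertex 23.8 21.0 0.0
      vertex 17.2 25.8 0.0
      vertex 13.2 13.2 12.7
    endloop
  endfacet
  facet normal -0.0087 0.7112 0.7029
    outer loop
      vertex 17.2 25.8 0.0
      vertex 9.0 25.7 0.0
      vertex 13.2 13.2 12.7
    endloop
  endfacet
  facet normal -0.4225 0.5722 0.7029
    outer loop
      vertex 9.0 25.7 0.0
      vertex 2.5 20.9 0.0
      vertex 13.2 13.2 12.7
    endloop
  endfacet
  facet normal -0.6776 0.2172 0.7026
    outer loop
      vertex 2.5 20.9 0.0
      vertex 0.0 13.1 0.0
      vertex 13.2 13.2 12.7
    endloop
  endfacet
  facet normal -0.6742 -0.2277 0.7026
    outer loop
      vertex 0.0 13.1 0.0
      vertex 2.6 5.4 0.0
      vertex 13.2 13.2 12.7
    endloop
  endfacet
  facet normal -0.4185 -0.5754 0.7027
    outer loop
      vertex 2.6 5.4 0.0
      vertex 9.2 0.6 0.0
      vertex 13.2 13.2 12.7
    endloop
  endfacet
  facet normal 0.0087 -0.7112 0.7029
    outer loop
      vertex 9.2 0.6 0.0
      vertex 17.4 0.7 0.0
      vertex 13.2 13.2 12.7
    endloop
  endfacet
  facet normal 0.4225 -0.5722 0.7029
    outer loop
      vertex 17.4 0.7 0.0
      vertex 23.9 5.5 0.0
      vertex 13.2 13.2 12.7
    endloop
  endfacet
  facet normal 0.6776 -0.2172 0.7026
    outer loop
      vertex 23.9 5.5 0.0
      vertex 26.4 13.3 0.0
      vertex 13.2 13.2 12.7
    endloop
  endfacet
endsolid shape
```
; perimeter-only toolpath
G21 ; units = mm
G90 ; absolute positioning
G28 ; home
; layer 1
G0 Z3.2
G0 X23.1 Y13.3
G1 X21.2 Y19.1
G1 X16.2 Y22.7
G1 X10.1 Y22.6
G1 X5.2 Y19.0
G1 X3.3 Y13.1
G1 X5.2 Y7.4
G1 X10.2 Y3.8
G1 X16.3 Y3.8
G1 X21.2 Y7.4
G1 X23.1 Y13.3
; layer 2
G0 Z6.3
G0 X19.8 Y13.2
G1 X18.5 Y17.1
G1 X15.2 Y19.5
G1 X11.1 Y19.4
G1 X7.8 Y17.0
G1 X6.6 Y13.1
G1 X7.9 Y9.3
G1 X11.2 Y6.9
G1 X15.3 Y6.9
G1 X18.5 Y9.3
G1 X19.8 Y13.2
; layer 3
G0 Z9.5
G0 X16.5 Y13.2
G1 X15.9 Y15.2
G1 X14.2 Y16.4
G1 X12.1 Y16.3
G1 X10.5 Y15.1
G1 X9.9 Y13.2
G1 X10.5 Y11.2
G1 X12.2 Y10.0
G1 X14.2 Y10.1
G1 X15.9 Y11.3
G1 X16.5 Y13.2
M2 ; end

The solid is a regular 10-sided pyramid, base circumscribed radius ≈ 13.2 mm, apex at z ≈ 12.7 mm. Slicing at Δz = 3.2 mm — 4 equal slices spanning the solid's height, so layer i sits at z = i·h/4 — gives 3 non-empty perimeters. Each is a 10-segment closed polygon; G0 lifts to the layer z and rapids to the start vertex, then G1 traces the edges. The cross-section shrinks linearly with z (the slice at the apex is degenerate and omitted).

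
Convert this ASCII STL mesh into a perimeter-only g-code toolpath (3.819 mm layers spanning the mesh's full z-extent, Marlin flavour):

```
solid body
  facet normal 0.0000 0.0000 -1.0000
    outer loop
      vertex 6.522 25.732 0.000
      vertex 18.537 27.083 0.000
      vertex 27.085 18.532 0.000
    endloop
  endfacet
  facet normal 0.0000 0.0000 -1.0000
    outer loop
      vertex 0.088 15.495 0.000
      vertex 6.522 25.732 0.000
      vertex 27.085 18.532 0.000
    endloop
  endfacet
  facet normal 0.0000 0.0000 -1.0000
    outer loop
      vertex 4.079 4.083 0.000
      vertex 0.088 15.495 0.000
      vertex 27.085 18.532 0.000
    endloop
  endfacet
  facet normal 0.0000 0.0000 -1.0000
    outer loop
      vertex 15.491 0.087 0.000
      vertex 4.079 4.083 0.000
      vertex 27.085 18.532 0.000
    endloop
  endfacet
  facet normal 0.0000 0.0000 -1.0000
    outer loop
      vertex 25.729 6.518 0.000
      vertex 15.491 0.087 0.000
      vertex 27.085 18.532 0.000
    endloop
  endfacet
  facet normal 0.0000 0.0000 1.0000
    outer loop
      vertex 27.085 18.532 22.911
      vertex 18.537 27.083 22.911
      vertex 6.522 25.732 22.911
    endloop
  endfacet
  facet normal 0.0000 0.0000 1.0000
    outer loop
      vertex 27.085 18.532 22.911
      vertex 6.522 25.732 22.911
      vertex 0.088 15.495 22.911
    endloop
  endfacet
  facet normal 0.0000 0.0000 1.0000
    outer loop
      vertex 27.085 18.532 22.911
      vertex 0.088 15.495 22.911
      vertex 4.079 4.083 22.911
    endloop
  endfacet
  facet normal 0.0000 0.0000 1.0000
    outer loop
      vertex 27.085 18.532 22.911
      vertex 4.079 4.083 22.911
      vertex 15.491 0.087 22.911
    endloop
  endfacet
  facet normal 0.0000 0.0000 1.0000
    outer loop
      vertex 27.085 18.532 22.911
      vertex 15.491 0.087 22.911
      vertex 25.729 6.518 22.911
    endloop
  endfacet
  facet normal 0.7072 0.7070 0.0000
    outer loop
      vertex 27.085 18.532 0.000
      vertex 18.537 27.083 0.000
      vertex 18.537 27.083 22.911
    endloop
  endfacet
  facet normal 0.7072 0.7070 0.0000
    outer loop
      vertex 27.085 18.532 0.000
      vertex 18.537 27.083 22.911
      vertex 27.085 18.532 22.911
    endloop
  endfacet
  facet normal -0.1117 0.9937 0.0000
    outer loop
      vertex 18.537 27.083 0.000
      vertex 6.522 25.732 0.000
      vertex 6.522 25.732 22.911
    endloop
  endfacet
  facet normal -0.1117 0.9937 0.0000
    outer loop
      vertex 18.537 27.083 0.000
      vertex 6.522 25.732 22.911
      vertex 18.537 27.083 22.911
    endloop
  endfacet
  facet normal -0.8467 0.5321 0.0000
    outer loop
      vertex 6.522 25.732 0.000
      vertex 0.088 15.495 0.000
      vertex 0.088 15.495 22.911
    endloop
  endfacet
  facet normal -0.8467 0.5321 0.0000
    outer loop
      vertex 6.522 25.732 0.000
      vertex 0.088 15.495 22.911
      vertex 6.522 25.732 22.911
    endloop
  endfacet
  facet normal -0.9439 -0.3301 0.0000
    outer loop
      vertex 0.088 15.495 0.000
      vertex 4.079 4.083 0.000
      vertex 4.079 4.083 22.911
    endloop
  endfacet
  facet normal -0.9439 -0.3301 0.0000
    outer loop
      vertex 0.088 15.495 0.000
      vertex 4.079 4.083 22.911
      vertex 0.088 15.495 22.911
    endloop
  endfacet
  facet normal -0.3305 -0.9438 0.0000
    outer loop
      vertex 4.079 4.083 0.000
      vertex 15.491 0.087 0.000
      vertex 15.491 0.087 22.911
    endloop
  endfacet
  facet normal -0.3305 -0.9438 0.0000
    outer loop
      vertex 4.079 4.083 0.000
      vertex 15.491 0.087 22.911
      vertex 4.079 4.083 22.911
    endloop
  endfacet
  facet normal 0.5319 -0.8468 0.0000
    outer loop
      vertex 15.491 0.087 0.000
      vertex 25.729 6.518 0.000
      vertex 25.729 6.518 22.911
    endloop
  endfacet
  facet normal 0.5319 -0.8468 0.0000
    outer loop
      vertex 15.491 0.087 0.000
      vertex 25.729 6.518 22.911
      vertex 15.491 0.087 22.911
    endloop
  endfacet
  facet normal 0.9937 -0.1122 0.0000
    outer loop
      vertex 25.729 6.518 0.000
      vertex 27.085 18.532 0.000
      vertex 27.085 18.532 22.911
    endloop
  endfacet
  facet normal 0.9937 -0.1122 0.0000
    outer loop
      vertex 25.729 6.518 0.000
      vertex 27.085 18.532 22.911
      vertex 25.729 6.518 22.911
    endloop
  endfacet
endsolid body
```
; perimeter-only toolpath
G21 ; units = mm
G90 ; absolute positioning
G28 ; home
; layer 1
G0 Z3.819
G0 X27.085 Y18.532
G1 X18.537 Y27.083
G1 X6.522 Y25.732
G1 X0.088 Y15.495
G1 X4.079 Y4.083
G1 X15.491 Y0.087
G1 X25.729 Y6.518
G1 X27.085 Y18.532
; layer 2
G0 Z7.637
G0 X27.085 Y18.532
G1 X18.537 Y27.083
G1 X6.522 Y25.732
G1 X0.088 Y15.495
G1 X4.079 Y4.083
G1 X15.491 Y0.087
G1 X25.729 Y6.518
G1 X27.085 Y18.532
; layer 3
G0 Z11.456
G0 X27.085 Y18.532
G1 X18.537 Y27.083
G1 X6.522 Y25.732
G1 X0.088 Y15.495
G1 X4.079 Y4.083
G1 X15.491 Y0.087
G1 X25.729 Y6.518
G1 X27.085 Y18.532
; layer 4
G0 Z15.274
G0 X27.085 Y18.532
G1 X18.537 Y27.083
G1 X6.522 Y25.732
G1 X0.088 Y15.495
G1 X4.079 Y4.083
G1 X15.491 Y0.087
G1 X25.729 Y6.518
G1 X27.085 Y18.532
; layer 5
G0 Z19.093
G0 X27.085 Y18.532
G1 X18.537 Y27.083
G1 X6.522 Y25.732
G1 X0.088 Y15.495
G1 X4.079 Y4.083
G1 X15.491 Y0.087
G1 X25.729 Y6.518
G1 X27.085 Y18.532
; layer 6
G0 Z22.911
G0 X27.085 Y18.532
G1 X18.537 Y27.083
G1 X6.522 Y25.732
G1 X0.088 Y15.495
G1 X4.079 Y4.083
G1 X15.491 Y0.087
G1 X25.729 Y6.518
G1 X27.085 Y18.532
M2 ; end

The solid is a regular 7-sided prism (a cylinder approximated with 7 flat sides), circumscribed radius ≈ 13.9 mm, height ≈ 22.9 mm. Slicing at Δz = 3.819 mm — 6 equal slices spanning the solid's height, so layer i sits at z = i·h/6 — gives 6 non-empty perimeters. Each is a 7-segment closed polygon; G0 lifts to the layer z and rapids to the start vertex, then G1 traces the edges.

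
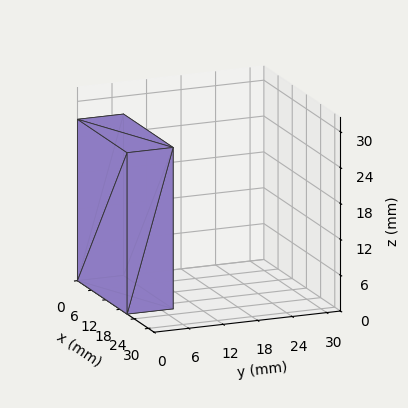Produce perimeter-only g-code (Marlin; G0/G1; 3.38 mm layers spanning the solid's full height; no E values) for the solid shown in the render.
Reading the render: the shape is a rectangular box, roughly 21 × 8 mm footprint and 27 mm tall (dimensions read to the nearest mm from the axis ticks). For the g-code, the solid's height is divided into equal slices at the stated Δz and each level perimeter traced with G1 moves after a G0 lift.

; perimeter-only toolpath
G21 ; units = mm
G90 ; absolute positioning
G28 ; home
; layer 1
G0 Z3.38
G0 X0.00 Y0.00
G1 X21.00 Y0.00
G1 X21.00 Y8.00
G1 X0.00 Y8.00
G1 X0.00 Y0.00
; layer 2
G0 Z6.75
G0 X0.00 Y0.00
G1 X21.00 Y0.00
G1 X21.00 Y8.00
G1 X0.00 Y8.00
G1 X0.00 Y0.00
; layer 3
G0 Z10.12
G0 X0.00 Y0.00
G1 X21.00 Y0.00
G1 X21.00 Y8.00
G1 X0.00 Y8.00
G1 X0.00 Y0.00
; layer 4
G0 Z13.50
G0 X0.00 Y0.00
G1 X21.00 Y0.00
G1 X21.00 Y8.00
G1 X0.00 Y8.00
G1 X0.00 Y0.00
; layer 5
G0 Z16.88
G0 X0.00 Y0.00
G1 X21.00 Y0.00
G1 X21.00 Y8.00
G1 X0.00 Y8.00
G1 X0.00 Y0.00
; layer 6
G0 Z20.25
G0 X0.00 Y0.00
G1 X21.00 Y0.00
G1 X21.00 Y8.00
G1 X0.00 Y8.00
G1 X0.00 Y0.00
; layer 7
G0 Z23.62
G0 X0.00 Y0.00
G1 X21.00 Y0.00
G1 X21.00 Y8.00
G1 X0.00 Y8.00
G1 X0.00 Y0.00
; layer 8
G0 Z27.00
G0 X0.00 Y0.00
G1 X21.00 Y0.00
G1 X21.00 Y8.00
G1 X0.00 Y8.00
G1 X0.00 Y0.00
M2 ; end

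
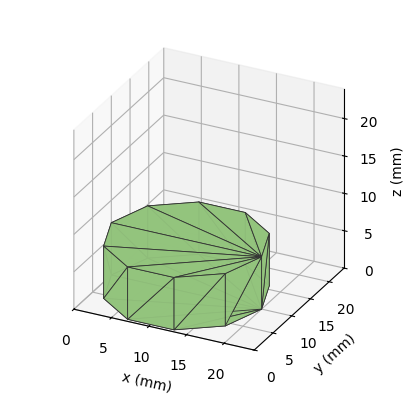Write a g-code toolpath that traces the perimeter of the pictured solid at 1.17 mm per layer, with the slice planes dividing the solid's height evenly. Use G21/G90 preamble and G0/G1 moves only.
Reading the render: the shape is a regular 10-sided prism (a cylinder approximated with 10 flat sides), circumscribed radius ≈ 10 mm, height ≈ 7 mm (dimensions read to the nearest mm from the axis ticks). For the g-code, the solid's height is divided into equal slices at the stated Δz and each level perimeter traced with G1 moves after a G0 lift.

; perimeter-only toolpath
G21 ; units = mm
G90 ; absolute positioning
G28 ; home
; layer 1
G0 Z1.17
G0 X20.00 Y10.00
G1 X18.09 Y15.88
G1 X13.09 Y19.51
G1 X6.91 Y19.51
G1 X1.91 Y15.88
G1 X0.00 Y10.00
G1 X1.91 Y4.12
G1 X6.91 Y0.49
G1 X13.09 Y0.49
G1 X18.09 Y4.12
G1 X20.00 Y10.00
; layer 2
G0 Z2.33
G0 X20.00 Y10.00
G1 X18.09 Y15.88
G1 X13.09 Y19.51
G1 X6.91 Y19.51
G1 X1.91 Y15.88
G1 X0.00 Y10.00
G1 X1.91 Y4.12
G1 X6.91 Y0.49
G1 X13.09 Y0.49
G1 X18.09 Y4.12
G1 X20.00 Y10.00
; layer 3
G0 Z3.50
G0 X20.00 Y10.00
G1 X18.09 Y15.88
G1 X13.09 Y19.51
G1 X6.91 Y19.51
G1 X1.91 Y15.88
G1 X0.00 Y10.00
G1 X1.91 Y4.12
G1 X6.91 Y0.49
G1 X13.09 Y0.49
G1 X18.09 Y4.12
G1 X20.00 Y10.00
; layer 4
G0 Z4.67
G0 X20.00 Y10.00
G1 X18.09 Y15.88
G1 X13.09 Y19.51
G1 X6.91 Y19.51
G1 X1.91 Y15.88
G1 X0.00 Y10.00
G1 X1.91 Y4.12
G1 X6.91 Y0.49
G1 X13.09 Y0.49
G1 X18.09 Y4.12
G1 X20.00 Y10.00
; layer 5
G0 Z5.83
G0 X20.00 Y10.00
G1 X18.09 Y15.88
G1 X13.09 Y19.51
G1 X6.91 Y19.51
G1 X1.91 Y15.88
G1 X0.00 Y10.00
G1 X1.91 Y4.12
G1 X6.91 Y0.49
G1 X13.09 Y0.49
G1 X18.09 Y4.12
G1 X20.00 Y10.00
; layer 6
G0 Z7.00
G0 X20.00 Y10.00
G1 X18.09 Y15.88
G1 X13.09 Y19.51
G1 X6.91 Y19.51
G1 X1.91 Y15.88
G1 X0.00 Y10.00
G1 X1.91 Y4.12
G1 X6.91 Y0.49
G1 X13.09 Y0.49
G1 X18.09 Y4.12
G1 X20.00 Y10.00
M2 ; end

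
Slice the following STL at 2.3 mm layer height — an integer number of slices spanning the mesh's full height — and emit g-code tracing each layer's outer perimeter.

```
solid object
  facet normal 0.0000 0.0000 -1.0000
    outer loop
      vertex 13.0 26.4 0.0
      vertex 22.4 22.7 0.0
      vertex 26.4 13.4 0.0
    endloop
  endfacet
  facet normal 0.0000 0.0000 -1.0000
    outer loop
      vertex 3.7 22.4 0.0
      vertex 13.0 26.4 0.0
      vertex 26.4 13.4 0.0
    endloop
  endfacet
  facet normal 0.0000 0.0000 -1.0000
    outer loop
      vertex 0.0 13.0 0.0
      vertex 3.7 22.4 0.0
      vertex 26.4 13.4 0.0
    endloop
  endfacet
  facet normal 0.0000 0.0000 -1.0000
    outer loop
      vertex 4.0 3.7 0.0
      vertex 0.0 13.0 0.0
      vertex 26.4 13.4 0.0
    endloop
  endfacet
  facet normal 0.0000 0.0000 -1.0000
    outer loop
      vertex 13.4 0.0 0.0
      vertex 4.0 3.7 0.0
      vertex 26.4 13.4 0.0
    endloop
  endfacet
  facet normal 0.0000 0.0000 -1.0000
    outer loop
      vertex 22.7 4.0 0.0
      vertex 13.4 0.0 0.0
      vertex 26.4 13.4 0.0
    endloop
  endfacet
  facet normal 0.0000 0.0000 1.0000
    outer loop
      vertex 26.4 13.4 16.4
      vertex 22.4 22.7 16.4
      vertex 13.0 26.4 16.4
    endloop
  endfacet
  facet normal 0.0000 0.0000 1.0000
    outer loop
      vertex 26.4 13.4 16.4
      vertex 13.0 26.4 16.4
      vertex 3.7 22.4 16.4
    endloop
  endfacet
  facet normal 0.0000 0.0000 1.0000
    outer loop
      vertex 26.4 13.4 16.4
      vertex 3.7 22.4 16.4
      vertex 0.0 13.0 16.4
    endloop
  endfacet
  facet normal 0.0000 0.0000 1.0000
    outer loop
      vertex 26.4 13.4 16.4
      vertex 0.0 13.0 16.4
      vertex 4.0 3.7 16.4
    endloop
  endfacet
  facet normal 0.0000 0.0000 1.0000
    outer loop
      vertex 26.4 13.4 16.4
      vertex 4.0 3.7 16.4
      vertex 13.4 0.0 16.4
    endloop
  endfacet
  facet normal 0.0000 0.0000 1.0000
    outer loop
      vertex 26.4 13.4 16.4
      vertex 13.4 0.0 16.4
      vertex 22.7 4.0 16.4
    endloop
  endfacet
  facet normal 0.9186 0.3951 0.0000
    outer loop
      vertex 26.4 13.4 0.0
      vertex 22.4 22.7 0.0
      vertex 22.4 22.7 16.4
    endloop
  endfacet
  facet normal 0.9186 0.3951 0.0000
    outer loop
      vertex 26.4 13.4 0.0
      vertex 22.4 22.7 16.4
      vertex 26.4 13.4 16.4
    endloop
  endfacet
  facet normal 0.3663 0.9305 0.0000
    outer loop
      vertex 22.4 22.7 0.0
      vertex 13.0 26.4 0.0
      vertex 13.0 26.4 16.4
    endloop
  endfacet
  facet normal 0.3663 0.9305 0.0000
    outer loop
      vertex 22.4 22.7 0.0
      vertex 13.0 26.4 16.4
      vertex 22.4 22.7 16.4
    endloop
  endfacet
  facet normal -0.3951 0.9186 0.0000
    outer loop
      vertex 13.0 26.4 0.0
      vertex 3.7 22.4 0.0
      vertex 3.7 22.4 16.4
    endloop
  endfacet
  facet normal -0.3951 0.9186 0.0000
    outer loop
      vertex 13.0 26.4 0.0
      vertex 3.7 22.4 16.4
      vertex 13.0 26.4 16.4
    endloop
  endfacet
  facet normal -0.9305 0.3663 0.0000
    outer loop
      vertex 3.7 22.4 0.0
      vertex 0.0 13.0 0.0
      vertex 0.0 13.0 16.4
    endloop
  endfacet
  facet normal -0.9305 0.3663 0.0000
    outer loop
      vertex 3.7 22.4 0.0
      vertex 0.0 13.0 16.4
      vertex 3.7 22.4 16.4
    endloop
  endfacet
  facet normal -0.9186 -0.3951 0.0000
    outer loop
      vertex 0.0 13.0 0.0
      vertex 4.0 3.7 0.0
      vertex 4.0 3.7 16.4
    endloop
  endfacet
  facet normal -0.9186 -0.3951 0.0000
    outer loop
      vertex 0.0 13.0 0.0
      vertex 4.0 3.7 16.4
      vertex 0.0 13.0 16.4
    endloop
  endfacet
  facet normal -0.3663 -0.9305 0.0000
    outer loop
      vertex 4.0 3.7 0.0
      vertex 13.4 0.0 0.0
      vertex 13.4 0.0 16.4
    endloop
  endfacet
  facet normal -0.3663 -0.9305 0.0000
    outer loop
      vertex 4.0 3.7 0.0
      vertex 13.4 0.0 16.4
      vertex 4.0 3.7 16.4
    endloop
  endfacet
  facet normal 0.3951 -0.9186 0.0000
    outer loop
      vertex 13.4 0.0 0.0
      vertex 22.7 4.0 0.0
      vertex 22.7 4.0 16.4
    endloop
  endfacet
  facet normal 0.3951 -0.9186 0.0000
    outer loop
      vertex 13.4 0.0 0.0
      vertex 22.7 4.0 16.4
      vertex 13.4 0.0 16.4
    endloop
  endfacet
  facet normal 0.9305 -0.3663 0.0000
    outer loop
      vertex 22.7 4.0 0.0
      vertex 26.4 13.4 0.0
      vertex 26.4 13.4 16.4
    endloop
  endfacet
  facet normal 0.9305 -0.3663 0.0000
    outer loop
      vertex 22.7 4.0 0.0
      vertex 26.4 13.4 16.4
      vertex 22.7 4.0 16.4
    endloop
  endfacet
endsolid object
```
; perimeter-only toolpath
G21 ; units = mm
G90 ; absolute positioning
G28 ; home
; layer 1
G0 Z2.3
G0 X26.4 Y13.4
G1 X22.4 Y22.7
G1 X13.0 Y26.4
G1 X3.7 Y22.4
G1 X0.0 Y13.0
G1 X4.0 Y3.7
G1 X13.4 Y0.0
G1 X22.7 Y4.0
G1 X26.4 Y13.4
; layer 2
G0 Z4.7
G0 X26.4 Y13.4
G1 X22.4 Y22.7
G1 X13.0 Y26.4
G1 X3.7 Y22.4
G1 X0.0 Y13.0
G1 X4.0 Y3.7
G1 X13.4 Y0.0
G1 X22.7 Y4.0
G1 X26.4 Y13.4
; layer 3
G0 Z7.0
G0 X26.4 Y13.4
G1 X22.4 Y22.7
G1 X13.0 Y26.4
G1 X3.7 Y22.4
G1 X0.0 Y13.0
G1 X4.0 Y3.7
G1 X13.4 Y0.0
G1 X22.7 Y4.0
G1 X26.4 Y13.4
; layer 4
G0 Z9.4
G0 X26.4 Y13.4
G1 X22.4 Y22.7
G1 X13.0 Y26.4
G1 X3.7 Y22.4
G1 X0.0 Y13.0
G1 X4.0 Y3.7
G1 X13.4 Y0.0
G1 X22.7 Y4.0
G1 X26.4 Y13.4
; layer 5
G0 Z11.7
G0 X26.4 Y13.4
G1 X22.4 Y22.7
G1 X13.0 Y26.4
G1 X3.7 Y22.4
G1 X0.0 Y13.0
G1 X4.0 Y3.7
G1 X13.4 Y0.0
G1 X22.7 Y4.0
G1 X26.4 Y13.4
; layer 6
G0 Z14.1
G0 X26.4 Y13.4
G1 X22.4 Y22.7
G1 X13.0 Y26.4
G1 X3.7 Y22.4
G1 X0.0 Y13.0
G1 X4.0 Y3.7
G1 X13.4 Y0.0
G1 X22.7 Y4.0
G1 X26.4 Y13.4
; layer 7
G0 Z16.4
G0 X26.4 Y13.4
G1 X22.4 Y22.7
G1 X13.0 Y26.4
G1 X3.7 Y22.4
G1 X0.0 Y13.0
G1 X4.0 Y3.7
G1 X13.4 Y0.0
G1 X22.7 Y4.0
G1 X26.4 Y13.4
M2 ; end

The solid is a regular 8-sided prism (a cylinder approximated with 8 flat sides), circumscribed radius ≈ 13.2 mm, height ≈ 16.4 mm. Slicing at Δz = 2.3 mm — 7 equal slices spanning the solid's height, so layer i sits at z = i·h/7 — gives 7 non-empty perimeters. Each is a 8-segment closed polygon; G0 lifts to the layer z and rapids to the start vertex, then G1 traces the edges.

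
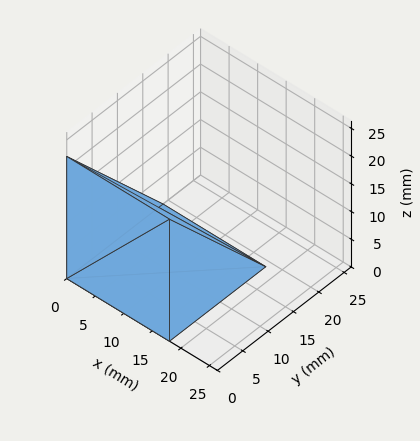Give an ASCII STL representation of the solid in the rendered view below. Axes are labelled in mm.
Reading the render: the shape is a wedge (ramp): 18 × 19 mm base, rising to 22 mm along the y=0 edge and sloping linearly to z=0 at y=19 (dimensions read to the nearest mm from the axis ticks). For the STL, each face is triangulated and given an outward normal.

solid part
  facet normal 0.0000 0.0000 -1.0000
    outer loop
      vertex 18.0 19.0 0.0
      vertex 18.0 0.0 0.0
      vertex 0.0 0.0 0.0
    endloop
  endfacet
  facet normal 0.0000 0.0000 -1.0000
    outer loop
      vertex 0.0 19.0 0.0
      vertex 18.0 19.0 0.0
      vertex 0.0 0.0 0.0
    endloop
  endfacet
  facet normal 0.0000 -1.0000 0.0000
    outer loop
      vertex 0.0 0.0 0.0
      vertex 18.0 0.0 0.0
      vertex 18.0 0.0 22.0
    endloop
  endfacet
  facet normal 0.0000 -1.0000 0.0000
    outer loop
      vertex 0.0 0.0 0.0
      vertex 18.0 0.0 22.0
      vertex 0.0 0.0 22.0
    endloop
  endfacet
  facet normal 0.0000 0.7568 0.6536
    outer loop
      vertex 0.0 0.0 22.0
      vertex 18.0 0.0 22.0
      vertex 18.0 19.0 0.0
    endloop
  endfacet
  facet normal 0.0000 0.7568 0.6536
    outer loop
      vertex 0.0 0.0 22.0
      vertex 18.0 19.0 0.0
      vertex 0.0 19.0 0.0
    endloop
  endfacet
  facet normal -1.0000 0.0000 0.0000
    outer loop
      vertex 0.0 0.0 22.0
      vertex 0.0 19.0 0.0
      vertex 0.0 0.0 0.0
    endloop
  endfacet
  facet normal 1.0000 0.0000 0.0000
    outer loop
      vertex 18.0 0.0 0.0
      vertex 18.0 19.0 0.0
      vertex 18.0 0.0 22.0
    endloop
  endfacet
endsolid part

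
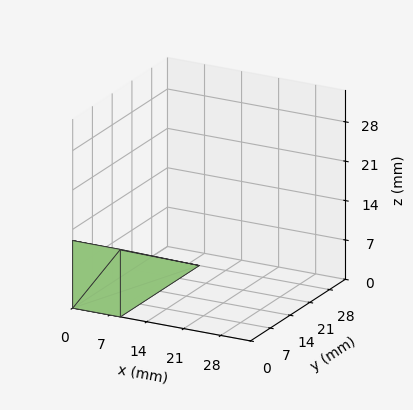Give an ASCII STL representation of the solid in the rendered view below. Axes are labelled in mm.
Reading the render: the shape is a wedge (ramp): 9 × 28 mm base, rising to 12 mm along the y=0 edge and sloping linearly to z=0 at y=28 (dimensions read to the nearest mm from the axis ticks). For the STL, each face is triangulated and given an outward normal.

solid part
  facet normal 0.0000 0.0000 -1.0000
    outer loop
      vertex 9.0 28.0 0.0
      vertex 9.0 0.0 0.0
      vertex 0.0 0.0 0.0
    endloop
  endfacet
  facet normal 0.0000 0.0000 -1.0000
    outer loop
      vertex 0.0 28.0 0.0
      vertex 9.0 28.0 0.0
      vertex 0.0 0.0 0.0
    endloop
  endfacet
  facet normal 0.0000 -1.0000 0.0000
    outer loop
      vertex 0.0 0.0 0.0
      vertex 9.0 0.0 0.0
      vertex 9.0 0.0 12.0
    endloop
  endfacet
  facet normal 0.0000 -1.0000 0.0000
    outer loop
      vertex 0.0 0.0 0.0
      vertex 9.0 0.0 12.0
      vertex 0.0 0.0 12.0
    endloop
  endfacet
  facet normal 0.0000 0.3939 0.9191
    outer loop
      vertex 0.0 0.0 12.0
      vertex 9.0 0.0 12.0
      vertex 9.0 28.0 0.0
    endloop
  endfacet
  facet normal 0.0000 0.3939 0.9191
    outer loop
      vertex 0.0 0.0 12.0
      vertex 9.0 28.0 0.0
      vertex 0.0 28.0 0.0
    endloop
  endfacet
  facet normal -1.0000 0.0000 0.0000
    outer loop
      vertex 0.0 0.0 12.0
      vertex 0.0 28.0 0.0
      vertex 0.0 0.0 0.0
    endloop
  endfacet
  facet normal 1.0000 0.0000 0.0000
    outer loop
      vertex 9.0 0.0 0.0
      vertex 9.0 28.0 0.0
      vertex 9.0 0.0 12.0
    endloop
  endfacet
endsolid part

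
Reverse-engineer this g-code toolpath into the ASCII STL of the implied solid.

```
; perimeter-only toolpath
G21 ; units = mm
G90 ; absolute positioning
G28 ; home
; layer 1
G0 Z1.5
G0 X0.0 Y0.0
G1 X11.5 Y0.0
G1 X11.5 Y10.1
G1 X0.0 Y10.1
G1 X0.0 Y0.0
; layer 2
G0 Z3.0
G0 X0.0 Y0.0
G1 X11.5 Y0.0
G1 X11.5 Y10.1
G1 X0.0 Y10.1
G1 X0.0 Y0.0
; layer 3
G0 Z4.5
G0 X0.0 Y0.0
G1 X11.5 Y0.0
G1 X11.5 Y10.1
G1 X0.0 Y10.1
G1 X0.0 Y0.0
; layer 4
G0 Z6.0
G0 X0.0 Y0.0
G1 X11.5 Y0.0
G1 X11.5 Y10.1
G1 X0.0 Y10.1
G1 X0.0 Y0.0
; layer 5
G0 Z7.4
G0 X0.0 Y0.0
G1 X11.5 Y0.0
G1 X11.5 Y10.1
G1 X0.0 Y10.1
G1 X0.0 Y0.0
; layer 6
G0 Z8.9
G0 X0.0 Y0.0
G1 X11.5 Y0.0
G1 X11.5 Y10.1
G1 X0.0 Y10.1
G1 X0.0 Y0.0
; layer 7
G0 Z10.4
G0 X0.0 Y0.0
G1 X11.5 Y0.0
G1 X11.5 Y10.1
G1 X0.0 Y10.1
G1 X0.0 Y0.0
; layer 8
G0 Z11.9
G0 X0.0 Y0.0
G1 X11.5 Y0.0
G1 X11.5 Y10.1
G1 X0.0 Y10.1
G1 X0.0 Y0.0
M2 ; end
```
solid part
  facet normal 0.0000 0.0000 -1.0000
    outer loop
      vertex 11.5 10.1 0.0
      vertex 11.5 0.0 0.0
      vertex 0.0 0.0 0.0
    endloop
  endfacet
  facet normal 0.0000 0.0000 -1.0000
    outer loop
      vertex 0.0 10.1 0.0
      vertex 11.5 10.1 0.0
      vertex 0.0 0.0 0.0
    endloop
  endfacet
  facet normal 0.0000 0.0000 1.0000
    outer loop
      vertex 0.0 0.0 11.9
      vertex 11.5 0.0 11.9
      vertex 11.5 10.1 11.9
    endloop
  endfacet
  facet normal 0.0000 0.0000 1.0000
    outer loop
      vertex 0.0 0.0 11.9
      vertex 11.5 10.1 11.9
      vertex 0.0 10.1 11.9
    endloop
  endfacet
  facet normal 0.0000 -1.0000 0.0000
    outer loop
      vertex 0.0 0.0 0.0
      vertex 11.5 0.0 0.0
      vertex 11.5 0.0 11.9
    endloop
  endfacet
  facet normal 0.0000 -1.0000 0.0000
    outer loop
      vertex 0.0 0.0 0.0
      vertex 11.5 0.0 11.9
      vertex 0.0 0.0 11.9
    endloop
  endfacet
  facet normal 0.0000 1.0000 0.0000
    outer loop
      vertex 11.5 10.1 11.9
      vertex 11.5 10.1 0.0
      vertex 0.0 10.1 0.0
    endloop
  endfacet
  facet normal 0.0000 1.0000 0.0000
    outer loop
      vertex 0.0 10.1 11.9
      vertex 11.5 10.1 11.9
      vertex 0.0 10.1 0.0
    endloop
  endfacet
  facet normal -1.0000 0.0000 0.0000
    outer loop
      vertex 0.0 10.1 11.9
      vertex 0.0 10.1 0.0
      vertex 0.0 0.0 0.0
    endloop
  endfacet
  facet normal -1.0000 0.0000 0.0000
    outer loop
      vertex 0.0 0.0 11.9
      vertex 0.0 10.1 11.9
      vertex 0.0 0.0 0.0
    endloop
  endfacet
  facet normal 1.0000 0.0000 0.0000
    outer loop
      vertex 11.5 0.0 0.0
      vertex 11.5 10.1 0.0
      vertex 11.5 10.1 11.9
    endloop
  endfacet
  facet normal 1.0000 0.0000 0.0000
    outer loop
      vertex 11.5 0.0 0.0
      vertex 11.5 10.1 11.9
      vertex 11.5 0.0 11.9
    endloop
  endfacet
endsolid part

The G0 Z moves step by Δz≈1.5 mm. Every layer's G1 loop is the same polygon, so the solid is a straight extrusion of it from z=0 to z≈11.9. Closing with flat bottom and top caps and triangulating gives 12 facets — a rectangular box, roughly 11.5 × 10.1 mm footprint and 11.9 mm tall.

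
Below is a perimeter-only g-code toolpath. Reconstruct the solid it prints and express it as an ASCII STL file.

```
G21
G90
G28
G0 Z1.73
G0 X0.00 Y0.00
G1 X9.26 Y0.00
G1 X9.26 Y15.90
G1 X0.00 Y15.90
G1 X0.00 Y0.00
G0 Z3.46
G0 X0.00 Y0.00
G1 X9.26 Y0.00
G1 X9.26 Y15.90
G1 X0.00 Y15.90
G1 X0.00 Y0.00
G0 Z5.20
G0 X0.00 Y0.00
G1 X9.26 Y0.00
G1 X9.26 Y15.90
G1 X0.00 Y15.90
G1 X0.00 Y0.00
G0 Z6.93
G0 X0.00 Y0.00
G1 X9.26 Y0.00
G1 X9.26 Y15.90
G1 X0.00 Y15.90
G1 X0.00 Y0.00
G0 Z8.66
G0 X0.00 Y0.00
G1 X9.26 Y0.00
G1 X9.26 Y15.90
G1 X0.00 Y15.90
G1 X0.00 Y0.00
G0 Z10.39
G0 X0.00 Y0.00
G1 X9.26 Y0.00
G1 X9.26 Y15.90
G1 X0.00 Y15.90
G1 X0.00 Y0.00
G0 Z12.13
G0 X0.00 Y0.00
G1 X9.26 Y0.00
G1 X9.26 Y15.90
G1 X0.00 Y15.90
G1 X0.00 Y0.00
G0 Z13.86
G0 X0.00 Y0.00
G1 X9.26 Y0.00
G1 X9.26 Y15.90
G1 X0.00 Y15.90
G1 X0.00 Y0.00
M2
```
solid part
  facet normal 0.0000 0.0000 -1.0000
    outer loop
      vertex 9.26 15.90 0.00
      vertex 9.26 0.00 0.00
      vertex 0.00 0.00 0.00
    endloop
  endfacet
  facet normal 0.0000 0.0000 -1.0000
    outer loop
      vertex 0.00 15.90 0.00
      vertex 9.26 15.90 0.00
      vertex 0.00 0.00 0.00
    endloop
  endfacet
  facet normal 0.0000 0.0000 1.0000
    outer loop
      vertex 0.00 0.00 13.86
      vertex 9.26 0.00 13.86
      vertex 9.26 15.90 13.86
    endloop
  endfacet
  facet normal 0.0000 0.0000 1.0000
    outer loop
      vertex 0.00 0.00 13.86
      vertex 9.26 15.90 13.86
      vertex 0.00 15.90 13.86
    endloop
  endfacet
  facet normal 0.0000 -1.0000 0.0000
    outer loop
      vertex 0.00 0.00 0.00
      vertex 9.26 0.00 0.00
      vertex 9.26 0.00 13.86
    endloop
  endfacet
  facet normal 0.0000 -1.0000 0.0000
    outer loop
      vertex 0.00 0.00 0.00
      vertex 9.26 0.00 13.86
      vertex 0.00 0.00 13.86
    endloop
  endfacet
  facet normal 0.0000 1.0000 0.0000
    outer loop
      vertex 9.26 15.90 13.86
      vertex 9.26 15.90 0.00
      vertex 0.00 15.90 0.00
    endloop
  endfacet
  facet normal 0.0000 1.0000 0.0000
    outer loop
      vertex 0.00 15.90 13.86
      vertex 9.26 15.90 13.86
      vertex 0.00 15.90 0.00
    endloop
  endfacet
  facet normal -1.0000 0.0000 0.0000
    outer loop
      vertex 0.00 15.90 13.86
      vertex 0.00 15.90 0.00
      vertex 0.00 0.00 0.00
    endloop
  endfacet
  facet normal -1.0000 0.0000 0.0000
    outer loop
      vertex 0.00 0.00 13.86
      vertex 0.00 15.90 13.86
      vertex 0.00 0.00 0.00
    endloop
  endfacet
  facet normal 1.0000 0.0000 0.0000
    outer loop
      vertex 9.26 0.00 0.00
      vertex 9.26 15.90 0.00
      vertex 9.26 15.90 13.86
    endloop
  endfacet
  facet normal 1.0000 0.0000 0.0000
    outer loop
      vertex 9.26 0.00 0.00
      vertex 9.26 15.90 13.86
      vertex 9.26 0.00 13.86
    endloop
  endfacet
endsolid part

The G0 Z moves step by Δz≈1.73 mm. Every layer's G1 loop is the same polygon, so the solid is a straight extrusion of it from z=0 to z≈13.9. Closing with flat bottom and top caps and triangulating gives 12 facets — a rectangular box, roughly 9.26 × 15.9 mm footprint and 13.9 mm tall.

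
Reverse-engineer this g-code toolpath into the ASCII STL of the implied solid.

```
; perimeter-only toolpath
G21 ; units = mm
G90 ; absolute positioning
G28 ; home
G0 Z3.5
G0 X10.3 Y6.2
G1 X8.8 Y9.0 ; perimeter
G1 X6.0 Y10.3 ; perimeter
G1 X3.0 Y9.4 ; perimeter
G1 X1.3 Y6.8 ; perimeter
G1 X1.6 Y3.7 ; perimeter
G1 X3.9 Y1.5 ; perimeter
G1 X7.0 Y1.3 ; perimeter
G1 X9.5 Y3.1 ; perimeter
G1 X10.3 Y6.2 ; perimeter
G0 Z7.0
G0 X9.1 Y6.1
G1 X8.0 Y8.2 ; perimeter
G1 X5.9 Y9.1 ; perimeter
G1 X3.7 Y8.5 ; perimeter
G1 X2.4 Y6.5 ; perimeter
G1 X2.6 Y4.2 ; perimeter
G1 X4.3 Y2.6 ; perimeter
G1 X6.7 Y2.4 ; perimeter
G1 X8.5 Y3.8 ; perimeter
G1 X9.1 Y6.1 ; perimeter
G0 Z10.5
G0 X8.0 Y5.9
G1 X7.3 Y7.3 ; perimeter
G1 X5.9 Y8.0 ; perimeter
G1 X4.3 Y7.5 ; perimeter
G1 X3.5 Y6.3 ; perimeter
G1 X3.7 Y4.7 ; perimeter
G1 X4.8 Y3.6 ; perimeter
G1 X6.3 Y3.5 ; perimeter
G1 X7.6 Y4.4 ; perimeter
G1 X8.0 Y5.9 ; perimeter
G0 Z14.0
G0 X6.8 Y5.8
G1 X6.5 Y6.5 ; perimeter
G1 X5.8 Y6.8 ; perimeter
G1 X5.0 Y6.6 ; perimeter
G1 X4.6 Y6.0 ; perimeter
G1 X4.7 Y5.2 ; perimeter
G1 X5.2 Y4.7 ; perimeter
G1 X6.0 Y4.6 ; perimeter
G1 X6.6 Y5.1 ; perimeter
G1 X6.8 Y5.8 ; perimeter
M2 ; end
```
solid part
  facet normal 0.0000 0.0000 -1.0000
    outer loop
      vertex 6.1 11.4 0.0
      vertex 9.6 9.8 0.0
      vertex 11.4 6.3 0.0
    endloop
  endfacet
  facet normal 0.0000 0.0000 -1.0000
    outer loop
      vertex 2.3 10.3 0.0
      vertex 6.1 11.4 0.0
      vertex 11.4 6.3 0.0
    endloop
  endfacet
  facet normal 0.0000 0.0000 -1.0000
    outer loop
      vertex 0.2 7.1 0.0
      vertex 2.3 10.3 0.0
      vertex 11.4 6.3 0.0
    endloop
  endfacet
  facet normal 0.0000 0.0000 -1.0000
    outer loop
      vertex 0.6 3.2 0.0
      vertex 0.2 7.1 0.0
      vertex 11.4 6.3 0.0
    endloop
  endfacet
  facet normal 0.0000 0.0000 -1.0000
    outer loop
      vertex 3.4 0.5 0.0
      vertex 0.6 3.2 0.0
      vertex 11.4 6.3 0.0
    endloop
  endfacet
  facet normal 0.0000 0.0000 -1.0000
    outer loop
      vertex 7.3 0.2 0.0
      vertex 3.4 0.5 0.0
      vertex 11.4 6.3 0.0
    endloop
  endfacet
  facet normal 0.0000 0.0000 -1.0000
    outer loop
      vertex 10.4 2.5 0.0
      vertex 7.3 0.2 0.0
      vertex 11.4 6.3 0.0
    endloop
  endfacet
  facet normal 0.8505 0.4374 0.2920
    outer loop
      vertex 11.4 6.3 0.0
      vertex 9.6 9.8 0.0
      vertex 5.7 5.7 17.5
    endloop
  endfacet
  facet normal 0.3976 0.8697 0.2924
    outer loop
      vertex 9.6 9.8 0.0
      vertex 6.1 11.4 0.0
      vertex 5.7 5.7 17.5
    endloop
  endfacet
  facet normal -0.2658 0.9184 0.2931
    outer loop
      vertex 6.1 11.4 0.0
      vertex 2.3 10.3 0.0
      vertex 5.7 5.7 17.5
    endloop
  endfacet
  facet normal -0.7993 0.5245 0.2932
    outer loop
      vertex 2.3 10.3 0.0
      vertex 0.2 7.1 0.0
      vertex 5.7 5.7 17.5
    endloop
  endfacet
  facet normal -0.9516 -0.0976 0.2913
    outer loop
      vertex 0.2 7.1 0.0
      vertex 0.6 3.2 0.0
      vertex 5.7 5.7 17.5
    endloop
  endfacet
  facet normal -0.6639 -0.6885 0.2918
    outer loop
      vertex 0.6 3.2 0.0
      vertex 3.4 0.5 0.0
      vertex 5.7 5.7 17.5
    endloop
  endfacet
  facet normal -0.0733 -0.9533 0.2929
    outer loop
      vertex 3.4 0.5 0.0
      vertex 7.3 0.2 0.0
      vertex 5.7 5.7 17.5
    endloop
  endfacet
  facet normal 0.5696 -0.7678 0.2934
    outer loop
      vertex 7.3 0.2 0.0
      vertex 10.4 2.5 0.0
      vertex 5.7 5.7 17.5
    endloop
  endfacet
  facet normal 0.9247 -0.2433 0.2928
    outer loop
      vertex 10.4 2.5 0.0
      vertex 11.4 6.3 0.0
      vertex 5.7 5.7 17.5
    endloop
  endfacet
endsolid part

The G0 Z moves step by Δz≈3.5 mm. The G1 loops shrink linearly with z, so the solid tapers from its base footprint up to z≈17.5. Closing with a flat bottom cap and the tapered top and triangulating gives 16 facets — a regular 9-sided pyramid, base circumscribed radius ≈ 5.7 mm, apex at z ≈ 17.5 mm.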